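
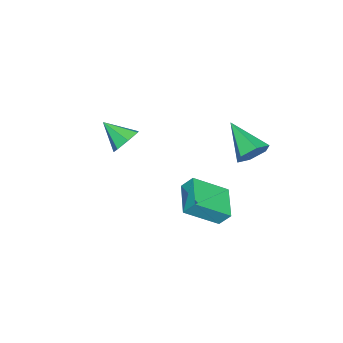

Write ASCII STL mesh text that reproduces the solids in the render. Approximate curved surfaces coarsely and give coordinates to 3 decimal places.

solid 
facet normal 0.033 0.813 -0.582
outer loop
vertex -1.265 -2.363 0.422
vertex -1.804 -1.966 0.946
vertex -0.955 -1.982 0.972
endloop
endfacet
facet normal 0.799 -0.600 -0.035
outer loop
vertex -1.265 -2.363 0.422
vertex -0.955 -1.982 0.972
vertex -1.856 -3.234 1.854
endloop
endfacet
facet normal 0.033 0.813 -0.582
outer loop
vertex -0.955 -1.982 0.972
vertex -1.804 -1.966 0.946
vertex -1.284 -1.589 1.502
endloop
endfacet
facet normal 0.788 -0.146 0.598
outer loop
vertex -0.955 -1.982 0.972
vertex -1.284 -1.589 1.502
vertex -1.856 -3.234 1.854
endloop
endfacet
facet normal 0.033 0.813 -0.582
outer loop
vertex -1.284 -1.589 1.502
vertex -1.804 -1.966 0.946
vertex -2.005 -1.48 1.614
endloop
endfacet
facet normal 0.174 0.148 0.974
outer loop
vertex -1.284 -1.589 1.502
vertex -2.005 -1.48 1.614
vertex -1.856 -3.234 1.854
endloop
endfacet
facet normal 0.033 0.813 -0.581
outer loop
vertex -2.005 -1.48 1.614
vertex -1.804 -1.966 0.946
vertex -2.575 -1.737 1.222
endloop
endfacet
facet normal -0.584 0.061 0.809
outer loop
vertex -2.005 -1.48 1.614
vertex -2.575 -1.737 1.222
vertex -1.856 -3.234 1.854
endloop
endfacet
facet normal 0.033 0.812 -0.582
outer loop
vertex -2.575 -1.737 1.222
vertex -1.804 -1.966 0.946
vertex -2.565 -2.167 0.623
endloop
endfacet
facet normal -0.912 -0.341 0.230
outer loop
vertex -2.575 -1.737 1.222
vertex -2.565 -2.167 0.623
vertex -1.856 -3.234 1.854
endloop
endfacet
facet normal 0.033 0.812 -0.583
outer loop
vertex -2.565 -2.167 0.623
vertex -1.804 -1.966 0.946
vertex -1.982 -2.446 0.267
endloop
endfacet
facet normal -0.564 -0.757 -0.331
outer loop
vertex -2.565 -2.167 0.623
vertex -1.982 -2.446 0.267
vertex -1.856 -3.234 1.854
endloop
endfacet
facet normal 0.032 0.812 -0.583
outer loop
vertex -1.982 -2.446 0.267
vertex -1.804 -1.966 0.946
vertex -1.265 -2.363 0.422
endloop
endfacet
facet normal 0.198 -0.872 -0.448
outer loop
vertex -1.982 -2.446 0.267
vertex -1.265 -2.363 0.422
vertex -1.856 -3.234 1.854
endloop
endfacet
facet normal 0.418 0.756 -0.504
outer loop
vertex -2.632 3.355 0.763
vertex -3.099 3.937 1.248
vertex -2.294 3.674 1.521
endloop
endfacet
facet normal 0.631 -0.774 0.044
outer loop
vertex -2.632 3.355 0.763
vertex -2.294 3.674 1.521
vertex -3.981 2.343 2.312
endloop
endfacet
facet normal 0.418 0.755 -0.505
outer loop
vertex -2.294 3.674 1.521
vertex -3.099 3.937 1.248
vertex -2.761 4.257 2.006
endloop
endfacet
facet normal 0.553 -0.224 0.802
outer loop
vertex -2.294 3.674 1.521
vertex -2.761 4.257 2.006
vertex -3.981 2.343 2.312
endloop
endfacet
facet normal 0.418 0.755 -0.505
outer loop
vertex -2.761 4.257 2.006
vertex -3.099 3.937 1.248
vertex -3.566 4.519 1.732
endloop
endfacet
facet normal -0.222 0.290 0.931
outer loop
vertex -2.761 4.257 2.006
vertex -3.566 4.519 1.732
vertex -3.981 2.343 2.312
endloop
endfacet
facet normal 0.418 0.755 -0.505
outer loop
vertex -3.566 4.519 1.732
vertex -3.099 3.937 1.248
vertex -3.904 4.199 0.974
endloop
endfacet
facet normal -0.919 0.256 0.302
outer loop
vertex -3.566 4.519 1.732
vertex -3.904 4.199 0.974
vertex -3.981 2.343 2.312
endloop
endfacet
facet normal 0.418 0.756 -0.505
outer loop
vertex -3.904 4.199 0.974
vertex -3.099 3.937 1.248
vertex -3.437 3.617 0.489
endloop
endfacet
facet normal -0.840 -0.294 -0.456
outer loop
vertex -3.904 4.199 0.974
vertex -3.437 3.617 0.489
vertex -3.981 2.343 2.312
endloop
endfacet
facet normal 0.418 0.756 -0.505
outer loop
vertex -3.437 3.617 0.489
vertex -3.099 3.937 1.248
vertex -2.632 3.355 0.763
endloop
endfacet
facet normal -0.064 -0.809 -0.584
outer loop
vertex -3.437 3.617 0.489
vertex -2.632 3.355 0.763
vertex -3.981 2.343 2.312
endloop
endfacet
facet normal -0.536 0.628 -0.564
outer loop
vertex -2.232 3.118 -0.978
vertex -0.741 3.969 -1.446
vertex -2.137 2.56 -1.69
endloop
endfacet
facet normal -0.838 -0.478 0.263
outer loop
vertex -1.039 1.271 -0.534
vertex -2.232 3.118 -0.978
vertex -2.137 2.56 -1.69
endloop
endfacet
facet normal -0.536 0.628 -0.564
outer loop
vertex -2.137 2.56 -1.69
vertex -0.741 3.969 -1.446
vertex -0.646 3.411 -2.158
endloop
endfacet
facet normal 0.104 -0.613 -0.783
outer loop
vertex -0.646 3.411 -2.158
vertex -1.039 1.271 -0.534
vertex -2.137 2.56 -1.69
endloop
endfacet
facet normal -0.104 0.613 0.783
outer loop
vertex -2.232 3.118 -0.978
vertex 0.357 2.68 -0.29
vertex -0.741 3.969 -1.446
endloop
endfacet
facet normal -0.838 -0.478 0.263
outer loop
vertex -1.134 1.829 0.178
vertex -2.232 3.118 -0.978
vertex -1.039 1.271 -0.534
endloop
endfacet
facet normal -0.104 0.613 0.783
outer loop
vertex -1.134 1.829 0.178
vertex 0.357 2.68 -0.29
vertex -2.232 3.118 -0.978
endloop
endfacet
facet normal 0.838 0.478 -0.263
outer loop
vertex -0.741 3.969 -1.446
vertex 0.357 2.68 -0.29
vertex -0.646 3.411 -2.158
endloop
endfacet
facet normal 0.104 -0.613 -0.783
outer loop
vertex 0.452 2.122 -1.002
vertex -1.039 1.271 -0.534
vertex -0.646 3.411 -2.158
endloop
endfacet
facet normal 0.838 0.478 -0.263
outer loop
vertex -0.646 3.411 -2.158
vertex 0.357 2.68 -0.29
vertex 0.452 2.122 -1.002
endloop
endfacet
facet normal 0.536 -0.628 0.564
outer loop
vertex 0.452 2.122 -1.002
vertex -1.134 1.829 0.178
vertex -1.039 1.271 -0.534
endloop
endfacet
facet normal 0.536 -0.628 0.564
outer loop
vertex 0.357 2.68 -0.29
vertex -1.134 1.829 0.178
vertex 0.452 2.122 -1.002
endloop
endfacet

endsolid


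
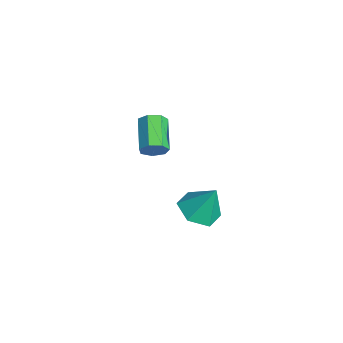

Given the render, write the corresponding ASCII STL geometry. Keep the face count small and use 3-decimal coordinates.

solid 
facet normal 0.895 -0.196 -0.400
outer loop
vertex -1.671 2.669 -2.961
vertex -1.92 2.42 -3.396
vertex -1.776 2.958 -3.337
endloop
endfacet
facet normal 0.390 0.779 0.490
outer loop
vertex -1.671 2.669 -2.961
vertex -1.776 2.958 -3.337
vertex -2.951 2.949 -2.388
endloop
endfacet
facet normal 0.389 0.780 0.490
outer loop
vertex -2.951 2.949 -2.388
vertex -1.776 2.958 -3.337
vertex -3.056 3.238 -2.765
endloop
endfacet
facet normal -0.896 0.196 0.400
outer loop
vertex -2.951 2.949 -2.388
vertex -3.056 3.238 -2.765
vertex -3.2 2.7 -2.824
endloop
endfacet
facet normal 0.896 -0.196 -0.399
outer loop
vertex -1.776 2.958 -3.337
vertex -1.92 2.42 -3.396
vertex -1.989 2.842 -3.758
endloop
endfacet
facet normal 0.074 0.951 -0.300
outer loop
vertex -1.776 2.958 -3.337
vertex -1.989 2.842 -3.758
vertex -3.056 3.238 -2.765
endloop
endfacet
facet normal 0.074 0.951 -0.300
outer loop
vertex -3.056 3.238 -2.765
vertex -1.989 2.842 -3.758
vertex -3.269 3.122 -3.186
endloop
endfacet
facet normal -0.896 0.196 0.399
outer loop
vertex -3.056 3.238 -2.765
vertex -3.269 3.122 -3.186
vertex -3.2 2.7 -2.824
endloop
endfacet
facet normal 0.896 -0.196 -0.399
outer loop
vertex -1.989 2.842 -3.758
vertex -1.92 2.42 -3.396
vertex -2.15 2.408 -3.906
endloop
endfacet
facet normal -0.298 0.405 -0.864
outer loop
vertex -1.989 2.842 -3.758
vertex -2.15 2.408 -3.906
vertex -3.269 3.122 -3.186
endloop
endfacet
facet normal -0.297 0.406 -0.864
outer loop
vertex -3.269 3.122 -3.186
vertex -2.15 2.408 -3.906
vertex -3.431 2.688 -3.334
endloop
endfacet
facet normal -0.895 0.197 0.401
outer loop
vertex -3.269 3.122 -3.186
vertex -3.431 2.688 -3.334
vertex -3.2 2.7 -2.824
endloop
endfacet
facet normal 0.896 -0.196 -0.399
outer loop
vertex -2.15 2.408 -3.906
vertex -1.92 2.42 -3.396
vertex -2.138 1.983 -3.671
endloop
endfacet
facet normal -0.444 -0.443 -0.779
outer loop
vertex -2.15 2.408 -3.906
vertex -2.138 1.983 -3.671
vertex -3.431 2.688 -3.334
endloop
endfacet
facet normal -0.445 -0.444 -0.778
outer loop
vertex -3.431 2.688 -3.334
vertex -2.138 1.983 -3.671
vertex -3.418 2.263 -3.099
endloop
endfacet
facet normal -0.895 0.194 0.401
outer loop
vertex -3.431 2.688 -3.334
vertex -3.418 2.263 -3.099
vertex -3.2 2.7 -2.824
endloop
endfacet
facet normal 0.896 -0.195 -0.400
outer loop
vertex -2.138 1.983 -3.671
vertex -1.92 2.42 -3.396
vertex -1.961 1.887 -3.228
endloop
endfacet
facet normal -0.257 -0.961 -0.105
outer loop
vertex -2.138 1.983 -3.671
vertex -1.961 1.887 -3.228
vertex -3.418 2.263 -3.099
endloop
endfacet
facet normal -0.257 -0.961 -0.106
outer loop
vertex -3.418 2.263 -3.099
vertex -1.961 1.887 -3.228
vertex -3.242 2.167 -2.656
endloop
endfacet
facet normal -0.896 0.196 0.398
outer loop
vertex -3.418 2.263 -3.099
vertex -3.242 2.167 -2.656
vertex -3.2 2.7 -2.824
endloop
endfacet
facet normal 0.895 -0.195 -0.401
outer loop
vertex -1.961 1.887 -3.228
vertex -1.92 2.42 -3.396
vertex -1.753 2.192 -2.912
endloop
endfacet
facet normal 0.124 -0.753 0.646
outer loop
vertex -1.961 1.887 -3.228
vertex -1.753 2.192 -2.912
vertex -3.242 2.167 -2.656
endloop
endfacet
facet normal 0.124 -0.753 0.646
outer loop
vertex -3.242 2.167 -2.656
vertex -1.753 2.192 -2.912
vertex -3.034 2.472 -2.34
endloop
endfacet
facet normal -0.895 0.197 0.400
outer loop
vertex -3.242 2.167 -2.656
vertex -3.034 2.472 -2.34
vertex -3.2 2.7 -2.824
endloop
endfacet
facet normal 0.895 -0.195 -0.401
outer loop
vertex -1.753 2.192 -2.912
vertex -1.92 2.42 -3.396
vertex -1.671 2.669 -2.961
endloop
endfacet
facet normal 0.412 0.023 0.911
outer loop
vertex -1.753 2.192 -2.912
vertex -1.671 2.669 -2.961
vertex -3.034 2.472 -2.34
endloop
endfacet
facet normal 0.412 0.020 0.911
outer loop
vertex -3.034 2.472 -2.34
vertex -1.671 2.669 -2.961
vertex -2.951 2.949 -2.388
endloop
endfacet
facet normal -0.896 0.196 0.399
outer loop
vertex -3.034 2.472 -2.34
vertex -2.951 2.949 -2.388
vertex -3.2 2.7 -2.824
endloop
endfacet
facet normal -0.221 -0.390 -0.894
outer loop
vertex 2.43 3.245 -3.899
vertex 1.651 3.077 -3.633
vertex 1.821 3.815 -3.997
endloop
endfacet
facet normal 0.679 0.733 0.044
outer loop
vertex 2.43 3.245 -3.899
vertex 1.821 3.815 -3.997
vertex 1.949 3.603 -2.427
endloop
endfacet
facet normal -0.221 -0.390 -0.894
outer loop
vertex 1.821 3.815 -3.997
vertex 1.651 3.077 -3.633
vertex 1.042 3.647 -3.731
endloop
endfacet
facet normal -0.161 0.976 0.145
outer loop
vertex 1.821 3.815 -3.997
vertex 1.042 3.647 -3.731
vertex 1.949 3.603 -2.427
endloop
endfacet
facet normal -0.220 -0.389 -0.894
outer loop
vertex 1.042 3.647 -3.731
vertex 1.651 3.077 -3.633
vertex 0.872 2.909 -3.368
endloop
endfacet
facet normal -0.735 0.428 0.526
outer loop
vertex 1.042 3.647 -3.731
vertex 0.872 2.909 -3.368
vertex 1.949 3.603 -2.427
endloop
endfacet
facet normal -0.220 -0.389 -0.894
outer loop
vertex 0.872 2.909 -3.368
vertex 1.651 3.077 -3.633
vertex 1.481 2.339 -3.27
endloop
endfacet
facet normal -0.469 -0.363 0.805
outer loop
vertex 0.872 2.909 -3.368
vertex 1.481 2.339 -3.27
vertex 1.949 3.603 -2.427
endloop
endfacet
facet normal -0.222 -0.389 -0.894
outer loop
vertex 1.481 2.339 -3.27
vertex 1.651 3.077 -3.633
vertex 2.26 2.507 -3.536
endloop
endfacet
facet normal 0.371 -0.606 0.703
outer loop
vertex 1.481 2.339 -3.27
vertex 2.26 2.507 -3.536
vertex 1.949 3.603 -2.427
endloop
endfacet
facet normal -0.222 -0.389 -0.894
outer loop
vertex 2.26 2.507 -3.536
vertex 1.651 3.077 -3.633
vertex 2.43 3.245 -3.899
endloop
endfacet
facet normal 0.945 -0.059 0.323
outer loop
vertex 2.26 2.507 -3.536
vertex 2.43 3.245 -3.899
vertex 1.949 3.603 -2.427
endloop
endfacet

endsolid


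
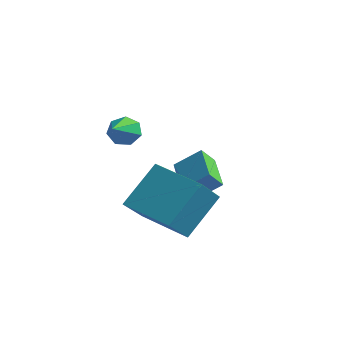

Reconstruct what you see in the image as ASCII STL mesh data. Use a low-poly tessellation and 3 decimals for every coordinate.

solid 
facet normal -0.348 0.819 -0.457
outer loop
vertex 0.516 1.118 2.136
vertex 0.13 0.729 1.733
vertex -0.026 1.0 2.337
endloop
endfacet
facet normal 0.299 0.211 0.931
outer loop
vertex 0.516 1.118 2.136
vertex -0.026 1.0 2.337
vertex 0.69 -0.589 2.467
endloop
endfacet
facet normal -0.346 0.819 -0.457
outer loop
vertex -0.026 1.0 2.337
vertex 0.13 0.729 1.733
vertex -0.451 0.678 2.082
endloop
endfacet
facet normal -0.439 -0.125 0.890
outer loop
vertex -0.026 1.0 2.337
vertex -0.451 0.678 2.082
vertex 0.69 -0.589 2.467
endloop
endfacet
facet normal -0.346 0.819 -0.457
outer loop
vertex -0.451 0.678 2.082
vertex 0.13 0.729 1.733
vertex -0.438 0.395 1.565
endloop
endfacet
facet normal -0.752 -0.586 0.302
outer loop
vertex -0.451 0.678 2.082
vertex -0.438 0.395 1.565
vertex 0.69 -0.589 2.467
endloop
endfacet
facet normal -0.347 0.820 -0.456
outer loop
vertex -0.438 0.395 1.565
vertex 0.13 0.729 1.733
vertex 0.003 0.364 1.173
endloop
endfacet
facet normal -0.406 -0.825 -0.392
outer loop
vertex -0.438 0.395 1.565
vertex 0.003 0.364 1.173
vertex 0.69 -0.589 2.467
endloop
endfacet
facet normal -0.348 0.820 -0.455
outer loop
vertex 0.003 0.364 1.173
vertex 0.13 0.729 1.733
vertex 0.539 0.608 1.203
endloop
endfacet
facet normal 0.339 -0.663 -0.668
outer loop
vertex 0.003 0.364 1.173
vertex 0.539 0.608 1.203
vertex 0.69 -0.589 2.467
endloop
endfacet
facet normal -0.349 0.819 -0.456
outer loop
vertex 0.539 0.608 1.203
vertex 0.13 0.729 1.733
vertex 0.768 0.944 1.631
endloop
endfacet
facet normal 0.921 -0.221 -0.319
outer loop
vertex 0.539 0.608 1.203
vertex 0.768 0.944 1.631
vertex 0.69 -0.589 2.467
endloop
endfacet
facet normal -0.349 0.819 -0.456
outer loop
vertex 0.768 0.944 1.631
vertex 0.13 0.729 1.733
vertex 0.516 1.118 2.136
endloop
endfacet
facet normal 0.904 0.168 0.393
outer loop
vertex 0.768 0.944 1.631
vertex 0.516 1.118 2.136
vertex 0.69 -0.589 2.467
endloop
endfacet
facet normal -0.636 -0.475 -0.609
outer loop
vertex 1.625 2.149 -1.361
vertex 0.317 3.335 -0.92
vertex 1.87 2.664 -2.018
endloop
endfacet
facet normal 0.719 -0.652 -0.243
outer loop
vertex 2.703 3.285 -1.22
vertex 1.625 2.149 -1.361
vertex 1.87 2.664 -2.018
endloop
endfacet
facet normal -0.636 -0.475 -0.609
outer loop
vertex 1.87 2.664 -2.018
vertex 0.317 3.335 -0.92
vertex 0.562 3.85 -1.577
endloop
endfacet
facet normal 0.282 0.592 -0.755
outer loop
vertex 0.562 3.85 -1.577
vertex 2.703 3.285 -1.22
vertex 1.87 2.664 -2.018
endloop
endfacet
facet normal -0.282 -0.592 0.755
outer loop
vertex 1.625 2.149 -1.361
vertex 1.15 3.956 -0.122
vertex 0.317 3.335 -0.92
endloop
endfacet
facet normal 0.719 -0.652 -0.243
outer loop
vertex 2.458 2.77 -0.563
vertex 1.625 2.149 -1.361
vertex 2.703 3.285 -1.22
endloop
endfacet
facet normal -0.282 -0.592 0.755
outer loop
vertex 2.458 2.77 -0.563
vertex 1.15 3.956 -0.122
vertex 1.625 2.149 -1.361
endloop
endfacet
facet normal -0.719 0.652 0.243
outer loop
vertex 0.317 3.335 -0.92
vertex 1.15 3.956 -0.122
vertex 0.562 3.85 -1.577
endloop
endfacet
facet normal 0.282 0.592 -0.755
outer loop
vertex 1.395 4.471 -0.779
vertex 2.703 3.285 -1.22
vertex 0.562 3.85 -1.577
endloop
endfacet
facet normal -0.719 0.652 0.243
outer loop
vertex 0.562 3.85 -1.577
vertex 1.15 3.956 -0.122
vertex 1.395 4.471 -0.779
endloop
endfacet
facet normal 0.636 0.475 0.609
outer loop
vertex 1.395 4.471 -0.779
vertex 2.458 2.77 -0.563
vertex 2.703 3.285 -1.22
endloop
endfacet
facet normal 0.636 0.475 0.609
outer loop
vertex 1.15 3.956 -0.122
vertex 2.458 2.77 -0.563
vertex 1.395 4.471 -0.779
endloop
endfacet
facet normal -0.983 -0.003 0.181
outer loop
vertex 2.021 -1.591 -0.505
vertex 2.3 -0.132 1.035
vertex 1.795 -0.274 -1.711
endloop
endfacet
facet normal -0.131 -0.682 -0.720
outer loop
vertex 3.88 -0.268 -2.095
vertex 2.021 -1.591 -0.505
vertex 1.795 -0.274 -1.711
endloop
endfacet
facet normal -0.983 -0.003 0.181
outer loop
vertex 1.795 -0.274 -1.711
vertex 2.3 -0.132 1.035
vertex 2.074 1.185 -0.171
endloop
endfacet
facet normal -0.126 0.731 -0.670
outer loop
vertex 2.074 1.185 -0.171
vertex 3.88 -0.268 -2.095
vertex 1.795 -0.274 -1.711
endloop
endfacet
facet normal 0.126 -0.731 0.670
outer loop
vertex 2.021 -1.591 -0.505
vertex 4.385 -0.126 0.651
vertex 2.3 -0.132 1.035
endloop
endfacet
facet normal -0.131 -0.682 -0.720
outer loop
vertex 4.106 -1.585 -0.889
vertex 2.021 -1.591 -0.505
vertex 3.88 -0.268 -2.095
endloop
endfacet
facet normal 0.126 -0.731 0.670
outer loop
vertex 4.106 -1.585 -0.889
vertex 4.385 -0.126 0.651
vertex 2.021 -1.591 -0.505
endloop
endfacet
facet normal 0.131 0.682 0.720
outer loop
vertex 2.3 -0.132 1.035
vertex 4.385 -0.126 0.651
vertex 2.074 1.185 -0.171
endloop
endfacet
facet normal -0.126 0.731 -0.670
outer loop
vertex 4.159 1.191 -0.555
vertex 3.88 -0.268 -2.095
vertex 2.074 1.185 -0.171
endloop
endfacet
facet normal 0.131 0.682 0.720
outer loop
vertex 2.074 1.185 -0.171
vertex 4.385 -0.126 0.651
vertex 4.159 1.191 -0.555
endloop
endfacet
facet normal 0.983 0.003 -0.181
outer loop
vertex 4.159 1.191 -0.555
vertex 4.106 -1.585 -0.889
vertex 3.88 -0.268 -2.095
endloop
endfacet
facet normal 0.983 0.003 -0.181
outer loop
vertex 4.385 -0.126 0.651
vertex 4.106 -1.585 -0.889
vertex 4.159 1.191 -0.555
endloop
endfacet

endsolid


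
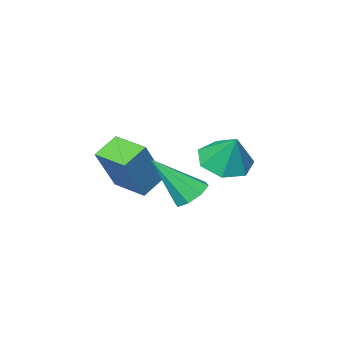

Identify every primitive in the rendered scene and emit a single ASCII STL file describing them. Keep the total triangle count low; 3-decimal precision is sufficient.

solid 
facet normal -0.088 -0.516 -0.852
outer loop
vertex 1.32 0.89 1.465
vertex 0.295 0.966 1.525
vertex 0.96 1.606 1.069
endloop
endfacet
facet normal 0.820 0.531 0.215
outer loop
vertex 1.32 0.89 1.465
vertex 0.96 1.606 1.069
vertex 0.425 1.734 2.795
endloop
endfacet
facet normal -0.088 -0.516 -0.852
outer loop
vertex 0.96 1.606 1.069
vertex 0.295 0.966 1.525
vertex 0.099 1.84 1.016
endloop
endfacet
facet normal 0.262 0.965 0.010
outer loop
vertex 0.96 1.606 1.069
vertex 0.099 1.84 1.016
vertex 0.425 1.734 2.795
endloop
endfacet
facet normal -0.089 -0.516 -0.852
outer loop
vertex 0.099 1.84 1.016
vertex 0.295 0.966 1.525
vertex -0.615 1.416 1.347
endloop
endfacet
facet normal -0.458 0.878 0.136
outer loop
vertex 0.099 1.84 1.016
vertex -0.615 1.416 1.347
vertex 0.425 1.734 2.795
endloop
endfacet
facet normal -0.088 -0.515 -0.853
outer loop
vertex -0.615 1.416 1.347
vertex 0.295 0.966 1.525
vertex -0.644 0.653 1.811
endloop
endfacet
facet normal -0.799 0.335 0.500
outer loop
vertex -0.615 1.416 1.347
vertex -0.644 0.653 1.811
vertex 0.425 1.734 2.795
endloop
endfacet
facet normal -0.087 -0.516 -0.852
outer loop
vertex -0.644 0.653 1.811
vertex 0.295 0.966 1.525
vertex 0.033 0.126 2.061
endloop
endfacet
facet normal -0.503 -0.254 0.826
outer loop
vertex -0.644 0.653 1.811
vertex 0.033 0.126 2.061
vertex 0.425 1.734 2.795
endloop
endfacet
facet normal -0.088 -0.516 -0.852
outer loop
vertex 0.033 0.126 2.061
vertex 0.295 0.966 1.525
vertex 0.907 0.231 1.907
endloop
endfacet
facet normal 0.207 -0.448 0.870
outer loop
vertex 0.033 0.126 2.061
vertex 0.907 0.231 1.907
vertex 0.425 1.734 2.795
endloop
endfacet
facet normal -0.088 -0.516 -0.852
outer loop
vertex 0.907 0.231 1.907
vertex 0.295 0.966 1.525
vertex 1.32 0.89 1.465
endloop
endfacet
facet normal 0.796 -0.098 0.598
outer loop
vertex 0.907 0.231 1.907
vertex 1.32 0.89 1.465
vertex 0.425 1.734 2.795
endloop
endfacet
facet normal -0.502 0.413 -0.760
outer loop
vertex 2.979 2.408 0.707
vertex 2.451 1.895 0.777
vertex 2.569 2.567 1.064
endloop
endfacet
facet normal 0.605 0.697 0.384
outer loop
vertex 2.979 2.408 0.707
vertex 2.569 2.567 1.064
vertex 3.509 1.025 2.383
endloop
endfacet
facet normal -0.501 0.413 -0.760
outer loop
vertex 2.569 2.567 1.064
vertex 2.451 1.895 0.777
vertex 2.089 2.332 1.253
endloop
endfacet
facet normal -0.015 0.645 0.764
outer loop
vertex 2.569 2.567 1.064
vertex 2.089 2.332 1.253
vertex 3.509 1.025 2.383
endloop
endfacet
facet normal -0.502 0.412 -0.760
outer loop
vertex 2.089 2.332 1.253
vertex 2.451 1.895 0.777
vertex 1.822 1.841 1.163
endloop
endfacet
facet normal -0.535 0.138 0.833
outer loop
vertex 2.089 2.332 1.253
vertex 1.822 1.841 1.163
vertex 3.509 1.025 2.383
endloop
endfacet
facet normal -0.502 0.411 -0.761
outer loop
vertex 1.822 1.841 1.163
vertex 2.451 1.895 0.777
vertex 1.923 1.381 0.848
endloop
endfacet
facet normal -0.651 -0.521 0.552
outer loop
vertex 1.822 1.841 1.163
vertex 1.923 1.381 0.848
vertex 3.509 1.025 2.383
endloop
endfacet
facet normal -0.503 0.412 -0.760
outer loop
vertex 1.923 1.381 0.848
vertex 2.451 1.895 0.777
vertex 2.333 1.223 0.491
endloop
endfacet
facet normal -0.294 -0.952 0.083
outer loop
vertex 1.923 1.381 0.848
vertex 2.333 1.223 0.491
vertex 3.509 1.025 2.383
endloop
endfacet
facet normal -0.501 0.412 -0.761
outer loop
vertex 2.333 1.223 0.491
vertex 2.451 1.895 0.777
vertex 2.813 1.458 0.302
endloop
endfacet
facet normal 0.324 -0.899 -0.295
outer loop
vertex 2.333 1.223 0.491
vertex 2.813 1.458 0.302
vertex 3.509 1.025 2.383
endloop
endfacet
facet normal -0.501 0.412 -0.761
outer loop
vertex 2.813 1.458 0.302
vertex 2.451 1.895 0.777
vertex 3.08 1.949 0.392
endloop
endfacet
facet normal 0.845 -0.393 -0.364
outer loop
vertex 2.813 1.458 0.302
vertex 3.08 1.949 0.392
vertex 3.509 1.025 2.383
endloop
endfacet
facet normal -0.501 0.412 -0.761
outer loop
vertex 3.08 1.949 0.392
vertex 2.451 1.895 0.777
vertex 2.979 2.408 0.707
endloop
endfacet
facet normal 0.960 0.268 -0.083
outer loop
vertex 3.08 1.949 0.392
vertex 2.979 2.408 0.707
vertex 3.509 1.025 2.383
endloop
endfacet
facet normal -0.493 -0.157 -0.856
outer loop
vertex 1.086 -3.215 -0.028
vertex 0.836 -1.772 -0.148
vertex 2.084 -3.092 -0.626
endloop
endfacet
facet normal 0.170 -0.982 0.082
outer loop
vertex 3.164 -2.748 1.248
vertex 1.086 -3.215 -0.028
vertex 2.084 -3.092 -0.626
endloop
endfacet
facet normal -0.493 -0.157 -0.856
outer loop
vertex 2.084 -3.092 -0.626
vertex 0.836 -1.772 -0.148
vertex 1.834 -1.648 -0.746
endloop
endfacet
facet normal 0.853 0.105 -0.511
outer loop
vertex 1.834 -1.648 -0.746
vertex 3.164 -2.748 1.248
vertex 2.084 -3.092 -0.626
endloop
endfacet
facet normal -0.853 -0.105 0.511
outer loop
vertex 1.086 -3.215 -0.028
vertex 1.916 -1.428 1.726
vertex 0.836 -1.772 -0.148
endloop
endfacet
facet normal 0.171 -0.982 0.081
outer loop
vertex 2.166 -2.872 1.846
vertex 1.086 -3.215 -0.028
vertex 3.164 -2.748 1.248
endloop
endfacet
facet normal -0.853 -0.105 0.511
outer loop
vertex 2.166 -2.872 1.846
vertex 1.916 -1.428 1.726
vertex 1.086 -3.215 -0.028
endloop
endfacet
facet normal -0.171 0.982 -0.082
outer loop
vertex 0.836 -1.772 -0.148
vertex 1.916 -1.428 1.726
vertex 1.834 -1.648 -0.746
endloop
endfacet
facet normal 0.853 0.105 -0.511
outer loop
vertex 2.914 -1.305 1.128
vertex 3.164 -2.748 1.248
vertex 1.834 -1.648 -0.746
endloop
endfacet
facet normal -0.170 0.982 -0.082
outer loop
vertex 1.834 -1.648 -0.746
vertex 1.916 -1.428 1.726
vertex 2.914 -1.305 1.128
endloop
endfacet
facet normal 0.493 0.157 0.856
outer loop
vertex 2.914 -1.305 1.128
vertex 2.166 -2.872 1.846
vertex 3.164 -2.748 1.248
endloop
endfacet
facet normal 0.493 0.157 0.856
outer loop
vertex 1.916 -1.428 1.726
vertex 2.166 -2.872 1.846
vertex 2.914 -1.305 1.128
endloop
endfacet

endsolid


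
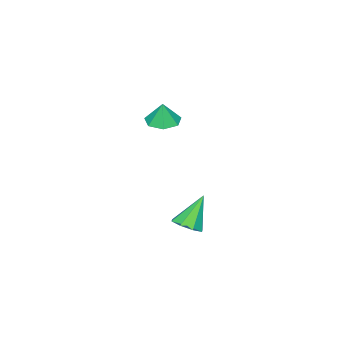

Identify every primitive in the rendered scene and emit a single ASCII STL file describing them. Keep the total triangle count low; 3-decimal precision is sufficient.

solid 
facet normal 0.505 -0.118 -0.855
outer loop
vertex 0.78 0.221 -3.658
vertex 0.015 0.077 -4.09
vertex 0.505 0.795 -3.9
endloop
endfacet
facet normal 0.524 0.532 0.665
outer loop
vertex 0.78 0.221 -3.658
vertex 0.505 0.795 -3.9
vertex -1.035 0.323 -2.31
endloop
endfacet
facet normal 0.505 -0.118 -0.855
outer loop
vertex 0.505 0.795 -3.9
vertex 0.015 0.077 -4.09
vertex -0.057 0.949 -4.253
endloop
endfacet
facet normal 0.051 0.943 0.330
outer loop
vertex 0.505 0.795 -3.9
vertex -0.057 0.949 -4.253
vertex -1.035 0.323 -2.31
endloop
endfacet
facet normal 0.504 -0.118 -0.856
outer loop
vertex -0.057 0.949 -4.253
vertex 0.015 0.077 -4.09
vertex -0.577 0.592 -4.51
endloop
endfacet
facet normal -0.561 0.828 -0.016
outer loop
vertex -0.057 0.949 -4.253
vertex -0.577 0.592 -4.51
vertex -1.035 0.323 -2.31
endloop
endfacet
facet normal 0.504 -0.118 -0.855
outer loop
vertex -0.577 0.592 -4.51
vertex 0.015 0.077 -4.09
vertex -0.75 -0.067 -4.521
endloop
endfacet
facet normal -0.953 0.253 -0.167
outer loop
vertex -0.577 0.592 -4.51
vertex -0.75 -0.067 -4.521
vertex -1.035 0.323 -2.31
endloop
endfacet
facet normal 0.504 -0.119 -0.855
outer loop
vertex -0.75 -0.067 -4.521
vertex 0.015 0.077 -4.09
vertex -0.475 -0.641 -4.279
endloop
endfacet
facet normal -0.895 -0.444 -0.037
outer loop
vertex -0.75 -0.067 -4.521
vertex -0.475 -0.641 -4.279
vertex -1.035 0.323 -2.31
endloop
endfacet
facet normal 0.504 -0.119 -0.855
outer loop
vertex -0.475 -0.641 -4.279
vertex 0.015 0.077 -4.09
vertex 0.087 -0.795 -3.926
endloop
endfacet
facet normal -0.422 -0.856 0.299
outer loop
vertex -0.475 -0.641 -4.279
vertex 0.087 -0.795 -3.926
vertex -1.035 0.323 -2.31
endloop
endfacet
facet normal 0.504 -0.119 -0.855
outer loop
vertex 0.087 -0.795 -3.926
vertex 0.015 0.077 -4.09
vertex 0.607 -0.438 -3.669
endloop
endfacet
facet normal 0.190 -0.741 0.644
outer loop
vertex 0.087 -0.795 -3.926
vertex 0.607 -0.438 -3.669
vertex -1.035 0.323 -2.31
endloop
endfacet
facet normal 0.505 -0.118 -0.855
outer loop
vertex 0.607 -0.438 -3.669
vertex 0.015 0.077 -4.09
vertex 0.78 0.221 -3.658
endloop
endfacet
facet normal 0.582 -0.166 0.796
outer loop
vertex 0.607 -0.438 -3.669
vertex 0.78 0.221 -3.658
vertex -1.035 0.323 -2.31
endloop
endfacet
facet normal -0.145 -0.100 -0.984
outer loop
vertex 0.123 -1.307 2.395
vertex -0.601 -1.883 2.56
vertex -0.606 -0.947 2.466
endloop
endfacet
facet normal 0.434 0.796 0.422
outer loop
vertex 0.123 -1.307 2.395
vertex -0.606 -0.947 2.466
vertex -0.419 -1.757 3.8
endloop
endfacet
facet normal -0.144 -0.100 -0.985
outer loop
vertex -0.606 -0.947 2.466
vertex -0.601 -1.883 2.56
vertex -1.331 -1.293 2.607
endloop
endfacet
facet normal -0.281 0.802 0.527
outer loop
vertex -0.606 -0.947 2.466
vertex -1.331 -1.293 2.607
vertex -0.419 -1.757 3.8
endloop
endfacet
facet normal -0.144 -0.100 -0.984
outer loop
vertex -1.331 -1.293 2.607
vertex -0.601 -1.883 2.56
vertex -1.507 -2.082 2.713
endloop
endfacet
facet normal -0.721 0.248 0.647
outer loop
vertex -1.331 -1.293 2.607
vertex -1.507 -2.082 2.713
vertex -0.419 -1.757 3.8
endloop
endfacet
facet normal -0.144 -0.099 -0.985
outer loop
vertex -1.507 -2.082 2.713
vertex -0.601 -1.883 2.56
vertex -1.0 -2.722 2.703
endloop
endfacet
facet normal -0.559 -0.453 0.695
outer loop
vertex -1.507 -2.082 2.713
vertex -1.0 -2.722 2.703
vertex -0.419 -1.757 3.8
endloop
endfacet
facet normal -0.144 -0.100 -0.985
outer loop
vertex -1.0 -2.722 2.703
vertex -0.601 -1.883 2.56
vertex -0.193 -2.729 2.586
endloop
endfacet
facet normal 0.085 -0.770 0.632
outer loop
vertex -1.0 -2.722 2.703
vertex -0.193 -2.729 2.586
vertex -0.419 -1.757 3.8
endloop
endfacet
facet normal -0.145 -0.100 -0.984
outer loop
vertex -0.193 -2.729 2.586
vertex -0.601 -1.883 2.56
vertex 0.307 -2.1 2.448
endloop
endfacet
facet normal 0.725 -0.465 0.507
outer loop
vertex -0.193 -2.729 2.586
vertex 0.307 -2.1 2.448
vertex -0.419 -1.757 3.8
endloop
endfacet
facet normal -0.145 -0.099 -0.984
outer loop
vertex 0.307 -2.1 2.448
vertex -0.601 -1.883 2.56
vertex 0.123 -1.307 2.395
endloop
endfacet
facet normal 0.880 0.232 0.414
outer loop
vertex 0.307 -2.1 2.448
vertex 0.123 -1.307 2.395
vertex -0.419 -1.757 3.8
endloop
endfacet

endsolid


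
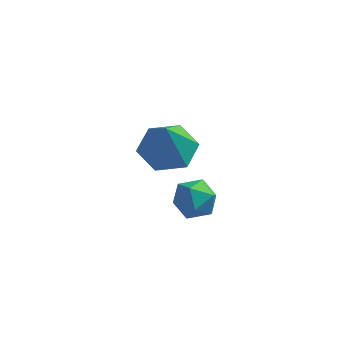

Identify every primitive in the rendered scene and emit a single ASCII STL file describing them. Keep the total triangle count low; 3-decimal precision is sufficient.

solid 
facet normal -1.000 0.001 0.029
outer loop
vertex 1.341 1.58 -3.578
vertex 1.358 0.941 -2.953
vertex 1.366 1.801 -2.712
endloop
endfacet
facet normal -0.750 0.646 -0.143
outer loop
vertex 1.341 1.58 -3.578
vertex 1.366 1.801 -2.712
vertex 1.865 2.249 -3.302
endloop
endfacet
facet normal -0.353 0.580 -0.734
outer loop
vertex 1.341 1.58 -3.578
vertex 1.865 2.249 -3.302
vertex 2.167 1.665 -3.908
endloop
endfacet
facet normal -0.359 -0.108 -0.927
outer loop
vertex 1.341 1.58 -3.578
vertex 2.167 1.665 -3.908
vertex 1.853 0.856 -3.692
endloop
endfacet
facet normal -0.759 -0.465 -0.455
outer loop
vertex 1.341 1.58 -3.578
vertex 1.853 0.856 -3.692
vertex 1.358 0.941 -2.953
endloop
endfacet
facet normal -0.323 0.865 0.384
outer loop
vertex 1.865 2.249 -3.302
vertex 1.366 1.801 -2.712
vertex 2.207 2.024 -2.508
endloop
endfacet
facet normal -0.727 -0.179 0.663
outer loop
vertex 1.366 1.801 -2.712
vertex 1.358 0.941 -2.953
vertex 1.893 1.215 -2.292
endloop
endfacet
facet normal -0.338 -0.934 -0.119
outer loop
vertex 1.358 0.941 -2.953
vertex 1.853 0.856 -3.692
vertex 2.195 0.631 -2.898
endloop
endfacet
facet normal 0.308 -0.355 -0.882
outer loop
vertex 1.853 0.856 -3.692
vertex 2.167 1.665 -3.908
vertex 2.694 1.079 -3.488
endloop
endfacet
facet normal 0.318 0.757 -0.571
outer loop
vertex 2.167 1.665 -3.908
vertex 1.865 2.249 -3.302
vertex 2.702 1.939 -3.247
endloop
endfacet
facet normal 0.359 0.108 0.927
outer loop
vertex 2.719 1.3 -2.622
vertex 2.207 2.024 -2.508
vertex 1.893 1.215 -2.292
endloop
endfacet
facet normal 0.353 -0.580 0.734
outer loop
vertex 2.719 1.3 -2.622
vertex 1.893 1.215 -2.292
vertex 2.195 0.631 -2.898
endloop
endfacet
facet normal 0.750 -0.646 0.143
outer loop
vertex 2.719 1.3 -2.622
vertex 2.195 0.631 -2.898
vertex 2.694 1.079 -3.488
endloop
endfacet
facet normal 1.000 -0.001 -0.029
outer loop
vertex 2.719 1.3 -2.622
vertex 2.694 1.079 -3.488
vertex 2.702 1.939 -3.247
endloop
endfacet
facet normal 0.759 0.465 0.455
outer loop
vertex 2.719 1.3 -2.622
vertex 2.702 1.939 -3.247
vertex 2.207 2.024 -2.508
endloop
endfacet
facet normal -0.308 0.355 0.882
outer loop
vertex 1.893 1.215 -2.292
vertex 2.207 2.024 -2.508
vertex 1.366 1.801 -2.712
endloop
endfacet
facet normal -0.318 -0.757 0.571
outer loop
vertex 2.195 0.631 -2.898
vertex 1.893 1.215 -2.292
vertex 1.358 0.941 -2.953
endloop
endfacet
facet normal 0.323 -0.865 -0.384
outer loop
vertex 2.694 1.079 -3.488
vertex 2.195 0.631 -2.898
vertex 1.853 0.856 -3.692
endloop
endfacet
facet normal 0.727 0.179 -0.663
outer loop
vertex 2.702 1.939 -3.247
vertex 2.694 1.079 -3.488
vertex 2.167 1.665 -3.908
endloop
endfacet
facet normal 0.338 0.934 0.119
outer loop
vertex 2.207 2.024 -2.508
vertex 2.702 1.939 -3.247
vertex 1.865 2.249 -3.302
endloop
endfacet
facet normal -0.039 0.368 -0.929
outer loop
vertex 2.215 1.224 0.235
vertex 1.185 0.911 0.154
vertex 1.423 1.894 0.533
endloop
endfacet
facet normal 0.620 0.445 0.647
outer loop
vertex 2.215 1.224 0.235
vertex 1.423 1.894 0.533
vertex 1.255 0.249 1.826
endloop
endfacet
facet normal -0.039 0.368 -0.929
outer loop
vertex 1.423 1.894 0.533
vertex 1.185 0.911 0.154
vertex 0.392 1.581 0.452
endloop
endfacet
facet normal -0.245 0.614 0.750
outer loop
vertex 1.423 1.894 0.533
vertex 0.392 1.581 0.452
vertex 1.255 0.249 1.826
endloop
endfacet
facet normal -0.039 0.368 -0.929
outer loop
vertex 0.392 1.581 0.452
vertex 1.185 0.911 0.154
vertex 0.155 0.598 0.073
endloop
endfacet
facet normal -0.847 -0.001 0.531
outer loop
vertex 0.392 1.581 0.452
vertex 0.155 0.598 0.073
vertex 1.255 0.249 1.826
endloop
endfacet
facet normal -0.039 0.368 -0.929
outer loop
vertex 0.155 0.598 0.073
vertex 1.185 0.911 0.154
vertex 0.947 -0.072 -0.226
endloop
endfacet
facet normal -0.584 -0.784 0.210
outer loop
vertex 0.155 0.598 0.073
vertex 0.947 -0.072 -0.226
vertex 1.255 0.249 1.826
endloop
endfacet
facet normal -0.039 0.369 -0.929
outer loop
vertex 0.947 -0.072 -0.226
vertex 1.185 0.911 0.154
vertex 1.978 0.242 -0.145
endloop
endfacet
facet normal 0.282 -0.953 0.107
outer loop
vertex 0.947 -0.072 -0.226
vertex 1.978 0.242 -0.145
vertex 1.255 0.249 1.826
endloop
endfacet
facet normal -0.039 0.369 -0.929
outer loop
vertex 1.978 0.242 -0.145
vertex 1.185 0.911 0.154
vertex 2.215 1.224 0.235
endloop
endfacet
facet normal 0.883 -0.339 0.325
outer loop
vertex 1.978 0.242 -0.145
vertex 2.215 1.224 0.235
vertex 1.255 0.249 1.826
endloop
endfacet

endsolid


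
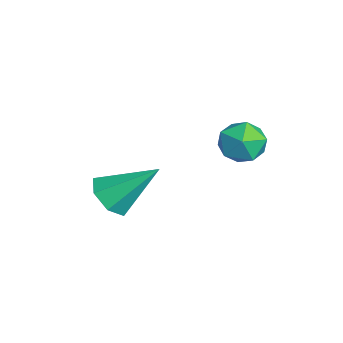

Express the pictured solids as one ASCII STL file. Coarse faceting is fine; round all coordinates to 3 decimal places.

solid 
facet normal -0.186 -0.721 -0.668
outer loop
vertex 1.199 -0.565 -0.683
vertex 0.365 -0.357 -0.675
vertex 0.989 -0.05 -1.18
endloop
endfacet
facet normal 0.945 0.321 -0.066
outer loop
vertex 1.199 -0.565 -0.683
vertex 0.989 -0.05 -1.18
vertex 0.735 1.077 0.655
endloop
endfacet
facet normal -0.187 -0.720 -0.668
outer loop
vertex 0.989 -0.05 -1.18
vertex 0.365 -0.357 -0.675
vertex 0.309 0.235 -1.297
endloop
endfacet
facet normal 0.411 0.801 -0.435
outer loop
vertex 0.989 -0.05 -1.18
vertex 0.309 0.235 -1.297
vertex 0.735 1.077 0.655
endloop
endfacet
facet normal -0.187 -0.720 -0.668
outer loop
vertex 0.309 0.235 -1.297
vertex 0.365 -0.357 -0.675
vertex -0.329 0.074 -0.945
endloop
endfacet
facet normal -0.383 0.876 -0.294
outer loop
vertex 0.309 0.235 -1.297
vertex -0.329 0.074 -0.945
vertex 0.735 1.077 0.655
endloop
endfacet
facet normal -0.187 -0.720 -0.668
outer loop
vertex -0.329 0.074 -0.945
vertex 0.365 -0.357 -0.675
vertex -0.445 -0.411 -0.39
endloop
endfacet
facet normal -0.836 0.487 0.251
outer loop
vertex -0.329 0.074 -0.945
vertex -0.445 -0.411 -0.39
vertex 0.735 1.077 0.655
endloop
endfacet
facet normal -0.187 -0.721 -0.668
outer loop
vertex -0.445 -0.411 -0.39
vertex 0.365 -0.357 -0.675
vertex 0.049 -0.855 -0.049
endloop
endfacet
facet normal -0.609 -0.071 0.790
outer loop
vertex -0.445 -0.411 -0.39
vertex 0.049 -0.855 -0.049
vertex 0.735 1.077 0.655
endloop
endfacet
facet normal -0.187 -0.721 -0.668
outer loop
vertex 0.049 -0.855 -0.049
vertex 0.365 -0.357 -0.675
vertex 0.78 -0.924 -0.179
endloop
endfacet
facet normal 0.127 -0.379 0.917
outer loop
vertex 0.049 -0.855 -0.049
vertex 0.78 -0.924 -0.179
vertex 0.735 1.077 0.655
endloop
endfacet
facet normal -0.186 -0.721 -0.668
outer loop
vertex 0.78 -0.924 -0.179
vertex 0.365 -0.357 -0.675
vertex 1.199 -0.565 -0.683
endloop
endfacet
facet normal 0.819 -0.205 0.535
outer loop
vertex 0.78 -0.924 -0.179
vertex 1.199 -0.565 -0.683
vertex 0.735 1.077 0.655
endloop
endfacet
facet normal -0.037 0.999 0.006
outer loop
vertex 2.537 3.871 2.402
vertex 2.029 3.848 3.072
vertex 2.863 3.878 3.178
endloop
endfacet
facet normal 0.587 0.769 -0.253
outer loop
vertex 2.537 3.871 2.402
vertex 2.863 3.878 3.178
vertex 3.218 3.409 2.577
endloop
endfacet
facet normal 0.451 0.355 -0.819
outer loop
vertex 2.537 3.871 2.402
vertex 3.218 3.409 2.577
vertex 2.604 3.089 2.1
endloop
endfacet
facet normal -0.257 0.329 -0.909
outer loop
vertex 2.537 3.871 2.402
vertex 2.604 3.089 2.1
vertex 1.869 3.36 2.406
endloop
endfacet
facet normal -0.559 0.727 -0.399
outer loop
vertex 2.537 3.871 2.402
vertex 1.869 3.36 2.406
vertex 2.029 3.848 3.072
endloop
endfacet
facet normal 0.898 0.365 0.246
outer loop
vertex 3.218 3.409 2.577
vertex 2.863 3.878 3.178
vertex 3.131 3.1 3.354
endloop
endfacet
facet normal -0.111 0.737 0.667
outer loop
vertex 2.863 3.878 3.178
vertex 2.029 3.848 3.072
vertex 2.396 3.371 3.66
endloop
endfacet
facet normal -0.955 0.297 0.011
outer loop
vertex 2.029 3.848 3.072
vertex 1.869 3.36 2.406
vertex 1.782 3.051 3.183
endloop
endfacet
facet normal -0.466 -0.345 -0.815
outer loop
vertex 1.869 3.36 2.406
vertex 2.604 3.089 2.1
vertex 2.137 2.582 2.582
endloop
endfacet
facet normal 0.678 -0.303 -0.669
outer loop
vertex 2.604 3.089 2.1
vertex 3.218 3.409 2.577
vertex 2.971 2.612 2.688
endloop
endfacet
facet normal 0.257 -0.329 0.909
outer loop
vertex 2.463 2.589 3.358
vertex 3.131 3.1 3.354
vertex 2.396 3.371 3.66
endloop
endfacet
facet normal -0.451 -0.355 0.819
outer loop
vertex 2.463 2.589 3.358
vertex 2.396 3.371 3.66
vertex 1.782 3.051 3.183
endloop
endfacet
facet normal -0.587 -0.769 0.253
outer loop
vertex 2.463 2.589 3.358
vertex 1.782 3.051 3.183
vertex 2.137 2.582 2.582
endloop
endfacet
facet normal 0.037 -0.999 -0.006
outer loop
vertex 2.463 2.589 3.358
vertex 2.137 2.582 2.582
vertex 2.971 2.612 2.688
endloop
endfacet
facet normal 0.559 -0.727 0.399
outer loop
vertex 2.463 2.589 3.358
vertex 2.971 2.612 2.688
vertex 3.131 3.1 3.354
endloop
endfacet
facet normal 0.466 0.345 0.815
outer loop
vertex 2.396 3.371 3.66
vertex 3.131 3.1 3.354
vertex 2.863 3.878 3.178
endloop
endfacet
facet normal -0.678 0.303 0.669
outer loop
vertex 1.782 3.051 3.183
vertex 2.396 3.371 3.66
vertex 2.029 3.848 3.072
endloop
endfacet
facet normal -0.898 -0.365 -0.246
outer loop
vertex 2.137 2.582 2.582
vertex 1.782 3.051 3.183
vertex 1.869 3.36 2.406
endloop
endfacet
facet normal 0.111 -0.737 -0.667
outer loop
vertex 2.971 2.612 2.688
vertex 2.137 2.582 2.582
vertex 2.604 3.089 2.1
endloop
endfacet
facet normal 0.955 -0.297 -0.011
outer loop
vertex 3.131 3.1 3.354
vertex 2.971 2.612 2.688
vertex 3.218 3.409 2.577
endloop
endfacet

endsolid


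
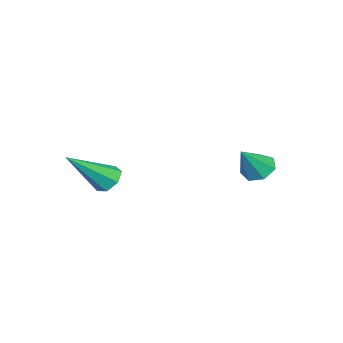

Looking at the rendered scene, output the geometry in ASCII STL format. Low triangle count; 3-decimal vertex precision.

solid 
facet normal -0.592 0.477 -0.650
outer loop
vertex -0.968 -2.745 -0.435
vertex -1.253 -3.208 -0.515
vertex -1.34 -2.811 -0.145
endloop
endfacet
facet normal 0.352 0.707 0.613
outer loop
vertex -0.968 -2.745 -0.435
vertex -1.34 -2.811 -0.145
vertex -0.207 -4.052 0.635
endloop
endfacet
facet normal -0.591 0.477 -0.651
outer loop
vertex -1.34 -2.811 -0.145
vertex -1.253 -3.208 -0.515
vertex -1.648 -3.176 -0.133
endloop
endfacet
facet normal -0.307 0.289 0.907
outer loop
vertex -1.34 -2.811 -0.145
vertex -1.648 -3.176 -0.133
vertex -0.207 -4.052 0.635
endloop
endfacet
facet normal -0.591 0.477 -0.651
outer loop
vertex -1.648 -3.176 -0.133
vertex -1.253 -3.208 -0.515
vertex -1.658 -3.565 -0.409
endloop
endfacet
facet normal -0.617 -0.445 0.649
outer loop
vertex -1.648 -3.176 -0.133
vertex -1.658 -3.565 -0.409
vertex -0.207 -4.052 0.635
endloop
endfacet
facet normal -0.591 0.478 -0.649
outer loop
vertex -1.658 -3.565 -0.409
vertex -1.253 -3.208 -0.515
vertex -1.364 -3.685 -0.765
endloop
endfacet
facet normal -0.341 -0.940 0.035
outer loop
vertex -1.658 -3.565 -0.409
vertex -1.364 -3.685 -0.765
vertex -0.207 -4.052 0.635
endloop
endfacet
facet normal -0.591 0.478 -0.650
outer loop
vertex -1.364 -3.685 -0.765
vertex -1.253 -3.208 -0.515
vertex -0.986 -3.446 -0.933
endloop
endfacet
facet normal 0.311 -0.824 -0.473
outer loop
vertex -1.364 -3.685 -0.765
vertex -0.986 -3.446 -0.933
vertex -0.207 -4.052 0.635
endloop
endfacet
facet normal -0.592 0.477 -0.650
outer loop
vertex -0.986 -3.446 -0.933
vertex -1.253 -3.208 -0.515
vertex -0.81 -3.027 -0.786
endloop
endfacet
facet normal 0.850 -0.184 -0.493
outer loop
vertex -0.986 -3.446 -0.933
vertex -0.81 -3.027 -0.786
vertex -0.207 -4.052 0.635
endloop
endfacet
facet normal -0.592 0.477 -0.650
outer loop
vertex -0.81 -3.027 -0.786
vertex -1.253 -3.208 -0.515
vertex -0.968 -2.745 -0.435
endloop
endfacet
facet normal 0.867 0.497 -0.009
outer loop
vertex -0.81 -3.027 -0.786
vertex -0.968 -2.745 -0.435
vertex -0.207 -4.052 0.635
endloop
endfacet
facet normal -0.620 0.202 -0.758
outer loop
vertex -3.771 0.685 -0.747
vertex -4.179 0.313 -0.512
vertex -4.108 0.9 -0.414
endloop
endfacet
facet normal 0.655 0.731 0.192
outer loop
vertex -3.771 0.685 -0.747
vertex -4.108 0.9 -0.414
vertex -3.421 0.067 0.412
endloop
endfacet
facet normal -0.621 0.202 -0.758
outer loop
vertex -4.108 0.9 -0.414
vertex -4.179 0.313 -0.512
vertex -4.498 0.673 -0.155
endloop
endfacet
facet normal 0.041 0.720 0.693
outer loop
vertex -4.108 0.9 -0.414
vertex -4.498 0.673 -0.155
vertex -3.421 0.067 0.412
endloop
endfacet
facet normal -0.621 0.201 -0.758
outer loop
vertex -4.498 0.673 -0.155
vertex -4.179 0.313 -0.512
vertex -4.648 0.175 -0.164
endloop
endfacet
facet normal -0.415 0.109 0.904
outer loop
vertex -4.498 0.673 -0.155
vertex -4.648 0.175 -0.164
vertex -3.421 0.067 0.412
endloop
endfacet
facet normal -0.621 0.201 -0.758
outer loop
vertex -4.648 0.175 -0.164
vertex -4.179 0.313 -0.512
vertex -4.444 -0.22 -0.436
endloop
endfacet
facet normal -0.369 -0.649 0.665
outer loop
vertex -4.648 0.175 -0.164
vertex -4.444 -0.22 -0.436
vertex -3.421 0.067 0.412
endloop
endfacet
facet normal -0.621 0.201 -0.757
outer loop
vertex -4.444 -0.22 -0.436
vertex -4.179 0.313 -0.512
vertex -4.041 -0.214 -0.765
endloop
endfacet
facet normal 0.143 -0.977 0.158
outer loop
vertex -4.444 -0.22 -0.436
vertex -4.041 -0.214 -0.765
vertex -3.421 0.067 0.412
endloop
endfacet
facet normal -0.621 0.201 -0.758
outer loop
vertex -4.041 -0.214 -0.765
vertex -4.179 0.313 -0.512
vertex -3.741 0.189 -0.904
endloop
endfacet
facet normal 0.738 -0.631 -0.238
outer loop
vertex -4.041 -0.214 -0.765
vertex -3.741 0.189 -0.904
vertex -3.421 0.067 0.412
endloop
endfacet
facet normal -0.621 0.202 -0.758
outer loop
vertex -3.741 0.189 -0.904
vertex -4.179 0.313 -0.512
vertex -3.771 0.685 -0.747
endloop
endfacet
facet normal 0.966 0.129 -0.223
outer loop
vertex -3.741 0.189 -0.904
vertex -3.771 0.685 -0.747
vertex -3.421 0.067 0.412
endloop
endfacet

endsolid


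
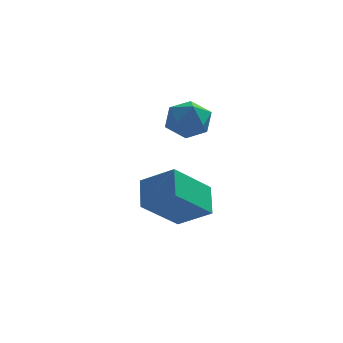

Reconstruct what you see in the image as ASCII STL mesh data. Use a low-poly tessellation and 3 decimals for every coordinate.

solid 
facet normal -0.964 0.233 0.125
outer loop
vertex 2.478 -1.549 0.682
vertex 2.61 -1.44 1.495
vertex 2.696 -0.801 0.971
endloop
endfacet
facet normal -0.741 0.419 -0.526
outer loop
vertex 2.478 -1.549 0.682
vertex 2.696 -0.801 0.971
vertex 3.032 -1.089 0.268
endloop
endfacet
facet normal -0.498 -0.166 -0.851
outer loop
vertex 2.478 -1.549 0.682
vertex 3.032 -1.089 0.268
vertex 3.153 -1.906 0.357
endloop
endfacet
facet normal -0.572 -0.716 -0.401
outer loop
vertex 2.478 -1.549 0.682
vertex 3.153 -1.906 0.357
vertex 2.893 -2.123 1.115
endloop
endfacet
facet normal -0.860 -0.469 0.202
outer loop
vertex 2.478 -1.549 0.682
vertex 2.893 -2.123 1.115
vertex 2.61 -1.44 1.495
endloop
endfacet
facet normal -0.193 0.872 -0.449
outer loop
vertex 3.032 -1.089 0.268
vertex 2.696 -0.801 0.971
vertex 3.507 -0.697 0.825
endloop
endfacet
facet normal -0.555 0.571 0.605
outer loop
vertex 2.696 -0.801 0.971
vertex 2.61 -1.44 1.495
vertex 3.247 -0.914 1.583
endloop
endfacet
facet normal -0.387 -0.566 0.728
outer loop
vertex 2.61 -1.44 1.495
vertex 2.893 -2.123 1.115
vertex 3.368 -1.731 1.672
endloop
endfacet
facet normal 0.079 -0.965 -0.249
outer loop
vertex 2.893 -2.123 1.115
vertex 3.153 -1.906 0.357
vertex 3.704 -2.019 0.969
endloop
endfacet
facet normal 0.199 -0.077 -0.977
outer loop
vertex 3.153 -1.906 0.357
vertex 3.032 -1.089 0.268
vertex 3.79 -1.38 0.445
endloop
endfacet
facet normal 0.572 0.716 0.401
outer loop
vertex 3.922 -1.271 1.258
vertex 3.507 -0.697 0.825
vertex 3.247 -0.914 1.583
endloop
endfacet
facet normal 0.498 0.166 0.851
outer loop
vertex 3.922 -1.271 1.258
vertex 3.247 -0.914 1.583
vertex 3.368 -1.731 1.672
endloop
endfacet
facet normal 0.741 -0.419 0.526
outer loop
vertex 3.922 -1.271 1.258
vertex 3.368 -1.731 1.672
vertex 3.704 -2.019 0.969
endloop
endfacet
facet normal 0.964 -0.233 -0.125
outer loop
vertex 3.922 -1.271 1.258
vertex 3.704 -2.019 0.969
vertex 3.79 -1.38 0.445
endloop
endfacet
facet normal 0.860 0.469 -0.202
outer loop
vertex 3.922 -1.271 1.258
vertex 3.79 -1.38 0.445
vertex 3.507 -0.697 0.825
endloop
endfacet
facet normal -0.079 0.965 0.249
outer loop
vertex 3.247 -0.914 1.583
vertex 3.507 -0.697 0.825
vertex 2.696 -0.801 0.971
endloop
endfacet
facet normal -0.199 0.077 0.977
outer loop
vertex 3.368 -1.731 1.672
vertex 3.247 -0.914 1.583
vertex 2.61 -1.44 1.495
endloop
endfacet
facet normal 0.193 -0.872 0.449
outer loop
vertex 3.704 -2.019 0.969
vertex 3.368 -1.731 1.672
vertex 2.893 -2.123 1.115
endloop
endfacet
facet normal 0.555 -0.571 -0.605
outer loop
vertex 3.79 -1.38 0.445
vertex 3.704 -2.019 0.969
vertex 3.153 -1.906 0.357
endloop
endfacet
facet normal 0.387 0.566 -0.728
outer loop
vertex 3.507 -0.697 0.825
vertex 3.79 -1.38 0.445
vertex 3.032 -1.089 0.268
endloop
endfacet
facet normal -0.811 0.278 -0.515
outer loop
vertex 1.784 -2.56 -2.405
vertex 1.677 -1.569 -1.701
vertex 2.884 -1.586 -3.61
endloop
endfacet
facet normal 0.087 -0.812 -0.577
outer loop
vertex 4.003 -1.971 -2.899
vertex 1.784 -2.56 -2.405
vertex 2.884 -1.586 -3.61
endloop
endfacet
facet normal -0.811 0.278 -0.515
outer loop
vertex 2.884 -1.586 -3.61
vertex 1.677 -1.569 -1.701
vertex 2.777 -0.595 -2.906
endloop
endfacet
facet normal 0.579 0.513 -0.634
outer loop
vertex 2.777 -0.595 -2.906
vertex 4.003 -1.971 -2.899
vertex 2.884 -1.586 -3.61
endloop
endfacet
facet normal -0.579 -0.513 0.634
outer loop
vertex 1.784 -2.56 -2.405
vertex 2.796 -1.954 -0.99
vertex 1.677 -1.569 -1.701
endloop
endfacet
facet normal 0.087 -0.812 -0.577
outer loop
vertex 2.903 -2.945 -1.694
vertex 1.784 -2.56 -2.405
vertex 4.003 -1.971 -2.899
endloop
endfacet
facet normal -0.579 -0.513 0.634
outer loop
vertex 2.903 -2.945 -1.694
vertex 2.796 -1.954 -0.99
vertex 1.784 -2.56 -2.405
endloop
endfacet
facet normal -0.087 0.812 0.577
outer loop
vertex 1.677 -1.569 -1.701
vertex 2.796 -1.954 -0.99
vertex 2.777 -0.595 -2.906
endloop
endfacet
facet normal 0.579 0.513 -0.634
outer loop
vertex 3.896 -0.98 -2.195
vertex 4.003 -1.971 -2.899
vertex 2.777 -0.595 -2.906
endloop
endfacet
facet normal -0.087 0.812 0.577
outer loop
vertex 2.777 -0.595 -2.906
vertex 2.796 -1.954 -0.99
vertex 3.896 -0.98 -2.195
endloop
endfacet
facet normal 0.811 -0.278 0.515
outer loop
vertex 3.896 -0.98 -2.195
vertex 2.903 -2.945 -1.694
vertex 4.003 -1.971 -2.899
endloop
endfacet
facet normal 0.811 -0.278 0.515
outer loop
vertex 2.796 -1.954 -0.99
vertex 2.903 -2.945 -1.694
vertex 3.896 -0.98 -2.195
endloop
endfacet

endsolid


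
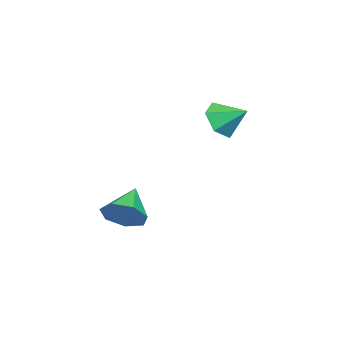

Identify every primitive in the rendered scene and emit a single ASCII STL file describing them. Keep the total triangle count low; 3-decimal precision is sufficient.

solid 
facet normal -0.166 -0.849 -0.501
outer loop
vertex 2.455 3.222 2.176
vertex 1.7 3.232 2.409
vertex 1.91 3.588 1.736
endloop
endfacet
facet normal 0.684 0.669 -0.291
outer loop
vertex 2.455 3.222 2.176
vertex 1.91 3.588 1.736
vertex 1.88 4.148 2.951
endloop
endfacet
facet normal -0.167 -0.849 -0.501
outer loop
vertex 1.91 3.588 1.736
vertex 1.7 3.232 2.409
vertex 1.156 3.598 1.97
endloop
endfacet
facet normal -0.118 0.901 -0.418
outer loop
vertex 1.91 3.588 1.736
vertex 1.156 3.598 1.97
vertex 1.88 4.148 2.951
endloop
endfacet
facet normal -0.166 -0.849 -0.502
outer loop
vertex 1.156 3.598 1.97
vertex 1.7 3.232 2.409
vertex 0.946 3.241 2.643
endloop
endfacet
facet normal -0.713 0.686 0.142
outer loop
vertex 1.156 3.598 1.97
vertex 0.946 3.241 2.643
vertex 1.88 4.148 2.951
endloop
endfacet
facet normal -0.166 -0.849 -0.502
outer loop
vertex 0.946 3.241 2.643
vertex 1.7 3.232 2.409
vertex 1.49 2.875 3.082
endloop
endfacet
facet normal -0.506 0.240 0.828
outer loop
vertex 0.946 3.241 2.643
vertex 1.49 2.875 3.082
vertex 1.88 4.148 2.951
endloop
endfacet
facet normal -0.166 -0.849 -0.502
outer loop
vertex 1.49 2.875 3.082
vertex 1.7 3.232 2.409
vertex 2.245 2.865 2.849
endloop
endfacet
facet normal 0.295 0.008 0.955
outer loop
vertex 1.49 2.875 3.082
vertex 2.245 2.865 2.849
vertex 1.88 4.148 2.951
endloop
endfacet
facet normal -0.166 -0.849 -0.502
outer loop
vertex 2.245 2.865 2.849
vertex 1.7 3.232 2.409
vertex 2.455 3.222 2.176
endloop
endfacet
facet normal 0.891 0.222 0.396
outer loop
vertex 2.245 2.865 2.849
vertex 2.455 3.222 2.176
vertex 1.88 4.148 2.951
endloop
endfacet
facet normal 0.828 0.001 -0.560
outer loop
vertex 3.503 0.884 -1.064
vertex 3.124 0.421 -1.625
vertex 3.157 1.238 -1.575
endloop
endfacet
facet normal -0.138 0.768 0.626
outer loop
vertex 3.503 0.884 -1.064
vertex 3.157 1.238 -1.575
vertex 1.956 0.419 -0.835
endloop
endfacet
facet normal 0.828 0.001 -0.560
outer loop
vertex 3.157 1.238 -1.575
vertex 3.124 0.421 -1.625
vertex 2.786 0.977 -2.124
endloop
endfacet
facet normal -0.567 0.824 -0.008
outer loop
vertex 3.157 1.238 -1.575
vertex 2.786 0.977 -2.124
vertex 1.956 0.419 -0.835
endloop
endfacet
facet normal 0.828 0.000 -0.560
outer loop
vertex 2.786 0.977 -2.124
vertex 3.124 0.421 -1.625
vertex 2.67 0.297 -2.296
endloop
endfacet
facet normal -0.859 0.258 -0.442
outer loop
vertex 2.786 0.977 -2.124
vertex 2.67 0.297 -2.296
vertex 1.956 0.419 -0.835
endloop
endfacet
facet normal 0.828 0.002 -0.561
outer loop
vertex 2.67 0.297 -2.296
vertex 3.124 0.421 -1.625
vertex 2.896 -0.29 -1.964
endloop
endfacet
facet normal -0.793 -0.501 -0.346
outer loop
vertex 2.67 0.297 -2.296
vertex 2.896 -0.29 -1.964
vertex 1.956 0.419 -0.835
endloop
endfacet
facet normal 0.829 0.001 -0.560
outer loop
vertex 2.896 -0.29 -1.964
vertex 3.124 0.421 -1.625
vertex 3.293 -0.342 -1.376
endloop
endfacet
facet normal -0.420 -0.884 0.205
outer loop
vertex 2.896 -0.29 -1.964
vertex 3.293 -0.342 -1.376
vertex 1.956 0.419 -0.835
endloop
endfacet
facet normal 0.829 0.001 -0.559
outer loop
vertex 3.293 -0.342 -1.376
vertex 3.124 0.421 -1.625
vertex 3.563 0.181 -0.975
endloop
endfacet
facet normal -0.020 -0.602 0.798
outer loop
vertex 3.293 -0.342 -1.376
vertex 3.563 0.181 -0.975
vertex 1.956 0.419 -0.835
endloop
endfacet
facet normal 0.829 -0.000 -0.560
outer loop
vertex 3.563 0.181 -0.975
vertex 3.124 0.421 -1.625
vertex 3.503 0.884 -1.064
endloop
endfacet
facet normal 0.106 0.134 0.985
outer loop
vertex 3.563 0.181 -0.975
vertex 3.503 0.884 -1.064
vertex 1.956 0.419 -0.835
endloop
endfacet

endsolid


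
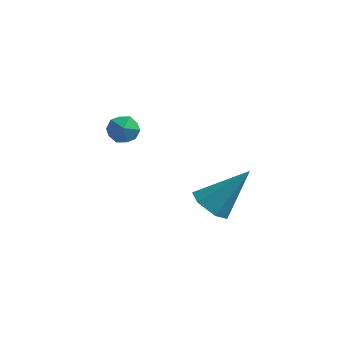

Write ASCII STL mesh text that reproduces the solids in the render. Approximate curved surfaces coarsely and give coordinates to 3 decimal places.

solid 
facet normal -0.201 0.979 -0.039
outer loop
vertex -4.079 -1.203 2.135
vertex -4.199 -1.201 2.797
vertex -3.578 -1.083 2.568
endloop
endfacet
facet normal 0.274 0.797 -0.538
outer loop
vertex -4.079 -1.203 2.135
vertex -3.578 -1.083 2.568
vertex -3.474 -1.479 2.035
endloop
endfacet
facet normal -0.022 0.298 -0.954
outer loop
vertex -4.079 -1.203 2.135
vertex -3.474 -1.479 2.035
vertex -4.031 -1.843 1.934
endloop
endfacet
facet normal -0.681 0.173 -0.712
outer loop
vertex -4.079 -1.203 2.135
vertex -4.031 -1.843 1.934
vertex -4.48 -1.671 2.405
endloop
endfacet
facet normal -0.791 0.594 -0.145
outer loop
vertex -4.079 -1.203 2.135
vertex -4.48 -1.671 2.405
vertex -4.199 -1.201 2.797
endloop
endfacet
facet normal 0.837 0.504 -0.211
outer loop
vertex -3.474 -1.479 2.035
vertex -3.578 -1.083 2.568
vertex -3.22 -1.649 2.635
endloop
endfacet
facet normal 0.068 0.799 0.597
outer loop
vertex -3.578 -1.083 2.568
vertex -4.199 -1.201 2.797
vertex -3.669 -1.477 3.106
endloop
endfacet
facet normal -0.888 0.176 0.426
outer loop
vertex -4.199 -1.201 2.797
vertex -4.48 -1.671 2.405
vertex -4.226 -1.841 3.005
endloop
endfacet
facet normal -0.709 -0.506 -0.491
outer loop
vertex -4.48 -1.671 2.405
vertex -4.031 -1.843 1.934
vertex -4.122 -2.237 2.472
endloop
endfacet
facet normal 0.358 -0.302 -0.884
outer loop
vertex -4.031 -1.843 1.934
vertex -3.474 -1.479 2.035
vertex -3.501 -2.119 2.243
endloop
endfacet
facet normal 0.681 -0.173 0.712
outer loop
vertex -3.621 -2.117 2.905
vertex -3.22 -1.649 2.635
vertex -3.669 -1.477 3.106
endloop
endfacet
facet normal 0.022 -0.298 0.954
outer loop
vertex -3.621 -2.117 2.905
vertex -3.669 -1.477 3.106
vertex -4.226 -1.841 3.005
endloop
endfacet
facet normal -0.274 -0.797 0.538
outer loop
vertex -3.621 -2.117 2.905
vertex -4.226 -1.841 3.005
vertex -4.122 -2.237 2.472
endloop
endfacet
facet normal 0.201 -0.979 0.039
outer loop
vertex -3.621 -2.117 2.905
vertex -4.122 -2.237 2.472
vertex -3.501 -2.119 2.243
endloop
endfacet
facet normal 0.791 -0.594 0.145
outer loop
vertex -3.621 -2.117 2.905
vertex -3.501 -2.119 2.243
vertex -3.22 -1.649 2.635
endloop
endfacet
facet normal 0.709 0.506 0.491
outer loop
vertex -3.669 -1.477 3.106
vertex -3.22 -1.649 2.635
vertex -3.578 -1.083 2.568
endloop
endfacet
facet normal -0.358 0.302 0.884
outer loop
vertex -4.226 -1.841 3.005
vertex -3.669 -1.477 3.106
vertex -4.199 -1.201 2.797
endloop
endfacet
facet normal -0.837 -0.504 0.211
outer loop
vertex -4.122 -2.237 2.472
vertex -4.226 -1.841 3.005
vertex -4.48 -1.671 2.405
endloop
endfacet
facet normal -0.068 -0.799 -0.597
outer loop
vertex -3.501 -2.119 2.243
vertex -4.122 -2.237 2.472
vertex -4.031 -1.843 1.934
endloop
endfacet
facet normal 0.888 -0.176 -0.426
outer loop
vertex -3.22 -1.649 2.635
vertex -3.501 -2.119 2.243
vertex -3.474 -1.479 2.035
endloop
endfacet
facet normal -0.532 -0.433 -0.727
outer loop
vertex -1.051 -0.155 -2.14
vertex -1.54 0.526 -2.188
vertex -0.848 0.472 -2.662
endloop
endfacet
facet normal 0.939 -0.340 -0.043
outer loop
vertex -1.051 -0.155 -2.14
vertex -0.848 0.472 -2.662
vertex -0.4 1.454 -0.632
endloop
endfacet
facet normal -0.532 -0.433 -0.727
outer loop
vertex -0.848 0.472 -2.662
vertex -1.54 0.526 -2.188
vertex -1.337 1.153 -2.71
endloop
endfacet
facet normal 0.753 0.512 -0.414
outer loop
vertex -0.848 0.472 -2.662
vertex -1.337 1.153 -2.71
vertex -0.4 1.454 -0.632
endloop
endfacet
facet normal -0.532 -0.433 -0.727
outer loop
vertex -1.337 1.153 -2.71
vertex -1.54 0.526 -2.188
vertex -2.029 1.207 -2.236
endloop
endfacet
facet normal -0.016 0.991 -0.136
outer loop
vertex -1.337 1.153 -2.71
vertex -2.029 1.207 -2.236
vertex -0.4 1.454 -0.632
endloop
endfacet
facet normal -0.533 -0.434 -0.727
outer loop
vertex -2.029 1.207 -2.236
vertex -1.54 0.526 -2.188
vertex -2.231 0.581 -1.714
endloop
endfacet
facet normal -0.597 0.619 0.511
outer loop
vertex -2.029 1.207 -2.236
vertex -2.231 0.581 -1.714
vertex -0.4 1.454 -0.632
endloop
endfacet
facet normal -0.533 -0.434 -0.727
outer loop
vertex -2.231 0.581 -1.714
vertex -1.54 0.526 -2.188
vertex -1.742 -0.1 -1.666
endloop
endfacet
facet normal -0.410 -0.232 0.882
outer loop
vertex -2.231 0.581 -1.714
vertex -1.742 -0.1 -1.666
vertex -0.4 1.454 -0.632
endloop
endfacet
facet normal -0.533 -0.434 -0.727
outer loop
vertex -1.742 -0.1 -1.666
vertex -1.54 0.526 -2.188
vertex -1.051 -0.155 -2.14
endloop
endfacet
facet normal 0.358 -0.712 0.605
outer loop
vertex -1.742 -0.1 -1.666
vertex -1.051 -0.155 -2.14
vertex -0.4 1.454 -0.632
endloop
endfacet

endsolid


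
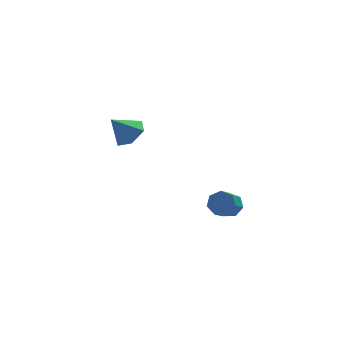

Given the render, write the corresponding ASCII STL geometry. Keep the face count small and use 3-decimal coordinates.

solid 
facet normal 0.483 0.612 -0.626
outer loop
vertex 1.189 -2.277 -1.7
vertex 0.689 -2.29 -2.098
vertex 0.803 -1.886 -1.615
endloop
endfacet
facet normal 0.535 0.362 0.764
outer loop
vertex 1.189 -2.277 -1.7
vertex 0.803 -1.886 -1.615
vertex 0.592 -3.036 -0.923
endloop
endfacet
facet normal 0.534 0.362 0.764
outer loop
vertex 0.592 -3.036 -0.923
vertex 0.803 -1.886 -1.615
vertex 0.206 -2.646 -0.838
endloop
endfacet
facet normal -0.482 -0.613 0.626
outer loop
vertex 0.592 -3.036 -0.923
vertex 0.206 -2.646 -0.838
vertex 0.091 -3.05 -1.322
endloop
endfacet
facet normal 0.482 0.613 -0.626
outer loop
vertex 0.803 -1.886 -1.615
vertex 0.689 -2.29 -2.098
vertex 0.331 -1.8 -1.894
endloop
endfacet
facet normal -0.211 0.775 0.596
outer loop
vertex 0.803 -1.886 -1.615
vertex 0.331 -1.8 -1.894
vertex 0.206 -2.646 -0.838
endloop
endfacet
facet normal -0.212 0.775 0.596
outer loop
vertex 0.206 -2.646 -0.838
vertex 0.331 -1.8 -1.894
vertex -0.266 -2.56 -1.118
endloop
endfacet
facet normal -0.483 -0.612 0.626
outer loop
vertex 0.206 -2.646 -0.838
vertex -0.266 -2.56 -1.118
vertex 0.091 -3.05 -1.322
endloop
endfacet
facet normal 0.482 0.613 -0.626
outer loop
vertex 0.331 -1.8 -1.894
vertex 0.689 -2.29 -2.098
vertex 0.128 -2.083 -2.327
endloop
endfacet
facet normal -0.797 0.604 -0.021
outer loop
vertex 0.331 -1.8 -1.894
vertex 0.128 -2.083 -2.327
vertex -0.266 -2.56 -1.118
endloop
endfacet
facet normal -0.797 0.604 -0.021
outer loop
vertex -0.266 -2.56 -1.118
vertex 0.128 -2.083 -2.327
vertex -0.469 -2.843 -1.55
endloop
endfacet
facet normal -0.482 -0.612 0.627
outer loop
vertex -0.266 -2.56 -1.118
vertex -0.469 -2.843 -1.55
vertex 0.091 -3.05 -1.322
endloop
endfacet
facet normal 0.482 0.613 -0.626
outer loop
vertex 0.128 -2.083 -2.327
vertex 0.689 -2.29 -2.098
vertex 0.347 -2.522 -2.588
endloop
endfacet
facet normal -0.783 -0.021 -0.622
outer loop
vertex 0.128 -2.083 -2.327
vertex 0.347 -2.522 -2.588
vertex -0.469 -2.843 -1.55
endloop
endfacet
facet normal -0.783 -0.021 -0.622
outer loop
vertex -0.469 -2.843 -1.55
vertex 0.347 -2.522 -2.588
vertex -0.25 -3.281 -1.811
endloop
endfacet
facet normal -0.482 -0.614 0.626
outer loop
vertex -0.469 -2.843 -1.55
vertex -0.25 -3.281 -1.811
vertex 0.091 -3.05 -1.322
endloop
endfacet
facet normal 0.481 0.613 -0.626
outer loop
vertex 0.347 -2.522 -2.588
vertex 0.689 -2.29 -2.098
vertex 0.824 -2.786 -2.48
endloop
endfacet
facet normal -0.179 -0.632 -0.754
outer loop
vertex 0.347 -2.522 -2.588
vertex 0.824 -2.786 -2.48
vertex -0.25 -3.281 -1.811
endloop
endfacet
facet normal -0.180 -0.631 -0.755
outer loop
vertex -0.25 -3.281 -1.811
vertex 0.824 -2.786 -2.48
vertex 0.226 -3.546 -1.703
endloop
endfacet
facet normal -0.483 -0.612 0.626
outer loop
vertex -0.25 -3.281 -1.811
vertex 0.226 -3.546 -1.703
vertex 0.091 -3.05 -1.322
endloop
endfacet
facet normal 0.482 0.613 -0.626
outer loop
vertex 0.824 -2.786 -2.48
vertex 0.689 -2.29 -2.098
vertex 1.198 -2.677 -2.085
endloop
endfacet
facet normal 0.559 -0.765 -0.318
outer loop
vertex 0.824 -2.786 -2.48
vertex 1.198 -2.677 -2.085
vertex 0.226 -3.546 -1.703
endloop
endfacet
facet normal 0.559 -0.765 -0.319
outer loop
vertex 0.226 -3.546 -1.703
vertex 1.198 -2.677 -2.085
vertex 0.601 -3.437 -1.308
endloop
endfacet
facet normal -0.482 -0.612 0.627
outer loop
vertex 0.226 -3.546 -1.703
vertex 0.601 -3.437 -1.308
vertex 0.091 -3.05 -1.322
endloop
endfacet
facet normal 0.482 0.613 -0.626
outer loop
vertex 1.198 -2.677 -2.085
vertex 0.689 -2.29 -2.098
vertex 1.189 -2.277 -1.7
endloop
endfacet
facet normal 0.876 -0.324 0.357
outer loop
vertex 1.198 -2.677 -2.085
vertex 1.189 -2.277 -1.7
vertex 0.601 -3.437 -1.308
endloop
endfacet
facet normal 0.876 -0.323 0.357
outer loop
vertex 0.601 -3.437 -1.308
vertex 1.189 -2.277 -1.7
vertex 0.592 -3.036 -0.923
endloop
endfacet
facet normal -0.482 -0.612 0.627
outer loop
vertex 0.601 -3.437 -1.308
vertex 0.592 -3.036 -0.923
vertex 0.091 -3.05 -1.322
endloop
endfacet
facet normal 0.632 -0.030 -0.774
outer loop
vertex -1.677 3.161 0.17
vertex -2.31 2.869 -0.335
vertex -2.176 3.716 -0.259
endloop
endfacet
facet normal 0.140 0.681 0.718
outer loop
vertex -1.677 3.161 0.17
vertex -2.176 3.716 -0.259
vertex -3.15 2.911 0.695
endloop
endfacet
facet normal 0.633 -0.031 -0.774
outer loop
vertex -2.176 3.716 -0.259
vertex -2.31 2.869 -0.335
vertex -2.808 3.424 -0.764
endloop
endfacet
facet normal -0.523 0.835 0.171
outer loop
vertex -2.176 3.716 -0.259
vertex -2.808 3.424 -0.764
vertex -3.15 2.911 0.695
endloop
endfacet
facet normal 0.633 -0.031 -0.774
outer loop
vertex -2.808 3.424 -0.764
vertex -2.31 2.869 -0.335
vertex -2.942 2.578 -0.84
endloop
endfacet
facet normal -0.971 0.169 -0.168
outer loop
vertex -2.808 3.424 -0.764
vertex -2.942 2.578 -0.84
vertex -3.15 2.911 0.695
endloop
endfacet
facet normal 0.633 -0.031 -0.774
outer loop
vertex -2.942 2.578 -0.84
vertex -2.31 2.869 -0.335
vertex -2.444 2.023 -0.411
endloop
endfacet
facet normal -0.758 -0.651 0.038
outer loop
vertex -2.942 2.578 -0.84
vertex -2.444 2.023 -0.411
vertex -3.15 2.911 0.695
endloop
endfacet
facet normal 0.632 -0.031 -0.774
outer loop
vertex -2.444 2.023 -0.411
vertex -2.31 2.869 -0.335
vertex -1.811 2.315 0.094
endloop
endfacet
facet normal -0.096 -0.805 0.585
outer loop
vertex -2.444 2.023 -0.411
vertex -1.811 2.315 0.094
vertex -3.15 2.911 0.695
endloop
endfacet
facet normal 0.632 -0.031 -0.774
outer loop
vertex -1.811 2.315 0.094
vertex -2.31 2.869 -0.335
vertex -1.677 3.161 0.17
endloop
endfacet
facet normal 0.353 -0.139 0.925
outer loop
vertex -1.811 2.315 0.094
vertex -1.677 3.161 0.17
vertex -3.15 2.911 0.695
endloop
endfacet

endsolid


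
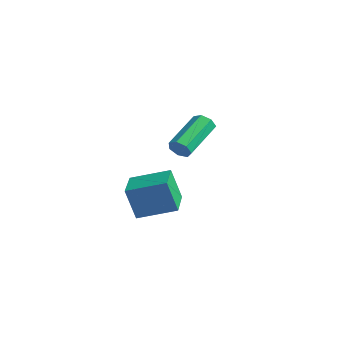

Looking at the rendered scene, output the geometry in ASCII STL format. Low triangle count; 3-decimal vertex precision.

solid 
facet normal -0.724 0.686 -0.068
outer loop
vertex -1.472 -3.151 -2.066
vertex -0.477 -2.055 -1.608
vertex -1.128 -2.917 -3.372
endloop
endfacet
facet normal -0.642 -0.707 -0.296
outer loop
vertex -0.063 -3.925 -3.272
vertex -1.472 -3.151 -2.066
vertex -1.128 -2.917 -3.372
endloop
endfacet
facet normal -0.724 0.686 -0.068
outer loop
vertex -1.128 -2.917 -3.372
vertex -0.477 -2.055 -1.608
vertex -0.133 -1.821 -2.913
endloop
endfacet
facet normal 0.251 0.171 -0.953
outer loop
vertex -0.133 -1.821 -2.913
vertex -0.063 -3.925 -3.272
vertex -1.128 -2.917 -3.372
endloop
endfacet
facet normal -0.251 -0.170 0.953
outer loop
vertex -1.472 -3.151 -2.066
vertex 0.588 -3.063 -1.508
vertex -0.477 -2.055 -1.608
endloop
endfacet
facet normal -0.642 -0.707 -0.296
outer loop
vertex -0.407 -4.159 -1.967
vertex -1.472 -3.151 -2.066
vertex -0.063 -3.925 -3.272
endloop
endfacet
facet normal -0.251 -0.171 0.953
outer loop
vertex -0.407 -4.159 -1.967
vertex 0.588 -3.063 -1.508
vertex -1.472 -3.151 -2.066
endloop
endfacet
facet normal 0.642 0.707 0.296
outer loop
vertex -0.477 -2.055 -1.608
vertex 0.588 -3.063 -1.508
vertex -0.133 -1.821 -2.913
endloop
endfacet
facet normal 0.250 0.171 -0.953
outer loop
vertex 0.932 -2.829 -2.814
vertex -0.063 -3.925 -3.272
vertex -0.133 -1.821 -2.913
endloop
endfacet
facet normal 0.642 0.707 0.296
outer loop
vertex -0.133 -1.821 -2.913
vertex 0.588 -3.063 -1.508
vertex 0.932 -2.829 -2.814
endloop
endfacet
facet normal 0.724 -0.686 0.068
outer loop
vertex 0.932 -2.829 -2.814
vertex -0.407 -4.159 -1.967
vertex -0.063 -3.925 -3.272
endloop
endfacet
facet normal 0.724 -0.686 0.068
outer loop
vertex 0.588 -3.063 -1.508
vertex -0.407 -4.159 -1.967
vertex 0.932 -2.829 -2.814
endloop
endfacet
facet normal 0.302 -0.871 -0.387
outer loop
vertex -2.524 0.33 -2.49
vertex -2.695 0.087 -2.076
vertex -2.945 0.192 -2.508
endloop
endfacet
facet normal -0.085 0.379 -0.921
outer loop
vertex -2.524 0.33 -2.49
vertex -2.945 0.192 -2.508
vertex -3.094 1.977 -1.759
endloop
endfacet
facet normal -0.087 0.379 -0.921
outer loop
vertex -3.094 1.977 -1.759
vertex -2.945 0.192 -2.508
vertex -3.515 1.839 -1.776
endloop
endfacet
facet normal -0.301 0.871 0.388
outer loop
vertex -3.094 1.977 -1.759
vertex -3.515 1.839 -1.776
vertex -3.265 1.733 -1.344
endloop
endfacet
facet normal 0.302 -0.871 -0.387
outer loop
vertex -2.945 0.192 -2.508
vertex -2.695 0.087 -2.076
vertex -3.177 -0.025 -2.2
endloop
endfacet
facet normal -0.796 -0.007 -0.605
outer loop
vertex -2.945 0.192 -2.508
vertex -3.177 -0.025 -2.2
vertex -3.515 1.839 -1.776
endloop
endfacet
facet normal -0.796 -0.007 -0.605
outer loop
vertex -3.515 1.839 -1.776
vertex -3.177 -0.025 -2.2
vertex -3.747 1.622 -1.468
endloop
endfacet
facet normal -0.300 0.871 0.388
outer loop
vertex -3.515 1.839 -1.776
vertex -3.747 1.622 -1.468
vertex -3.265 1.733 -1.344
endloop
endfacet
facet normal 0.302 -0.871 -0.388
outer loop
vertex -3.177 -0.025 -2.2
vertex -2.695 0.087 -2.076
vertex -3.046 -0.158 -1.799
endloop
endfacet
facet normal -0.906 -0.388 0.167
outer loop
vertex -3.177 -0.025 -2.2
vertex -3.046 -0.158 -1.799
vertex -3.747 1.622 -1.468
endloop
endfacet
facet normal -0.906 -0.388 0.167
outer loop
vertex -3.747 1.622 -1.468
vertex -3.046 -0.158 -1.799
vertex -3.616 1.489 -1.067
endloop
endfacet
facet normal -0.300 0.872 0.387
outer loop
vertex -3.747 1.622 -1.468
vertex -3.616 1.489 -1.067
vertex -3.265 1.733 -1.344
endloop
endfacet
facet normal 0.302 -0.871 -0.388
outer loop
vertex -3.046 -0.158 -1.799
vertex -2.695 0.087 -2.076
vertex -2.651 -0.107 -1.606
endloop
endfacet
facet normal -0.335 -0.477 0.812
outer loop
vertex -3.046 -0.158 -1.799
vertex -2.651 -0.107 -1.606
vertex -3.616 1.489 -1.067
endloop
endfacet
facet normal -0.335 -0.477 0.812
outer loop
vertex -3.616 1.489 -1.067
vertex -2.651 -0.107 -1.606
vertex -3.221 1.54 -0.874
endloop
endfacet
facet normal -0.301 0.872 0.386
outer loop
vertex -3.616 1.489 -1.067
vertex -3.221 1.54 -0.874
vertex -3.265 1.733 -1.344
endloop
endfacet
facet normal 0.302 -0.871 -0.388
outer loop
vertex -2.651 -0.107 -1.606
vertex -2.695 0.087 -2.076
vertex -2.289 0.09 -1.767
endloop
endfacet
facet normal 0.489 -0.207 0.847
outer loop
vertex -2.651 -0.107 -1.606
vertex -2.289 0.09 -1.767
vertex -3.221 1.54 -0.874
endloop
endfacet
facet normal 0.491 -0.206 0.847
outer loop
vertex -3.221 1.54 -0.874
vertex -2.289 0.09 -1.767
vertex -2.859 1.737 -1.036
endloop
endfacet
facet normal -0.302 0.872 0.386
outer loop
vertex -3.221 1.54 -0.874
vertex -2.859 1.737 -1.036
vertex -3.265 1.733 -1.344
endloop
endfacet
facet normal 0.301 -0.872 -0.387
outer loop
vertex -2.289 0.09 -1.767
vertex -2.695 0.087 -2.076
vertex -2.233 0.284 -2.161
endloop
endfacet
facet normal 0.945 0.219 0.242
outer loop
vertex -2.289 0.09 -1.767
vertex -2.233 0.284 -2.161
vertex -2.859 1.737 -1.036
endloop
endfacet
facet normal 0.945 0.219 0.243
outer loop
vertex -2.859 1.737 -1.036
vertex -2.233 0.284 -2.161
vertex -2.803 1.931 -1.429
endloop
endfacet
facet normal -0.302 0.871 0.387
outer loop
vertex -2.859 1.737 -1.036
vertex -2.803 1.931 -1.429
vertex -3.265 1.733 -1.344
endloop
endfacet
facet normal 0.300 -0.872 -0.388
outer loop
vertex -2.233 0.284 -2.161
vertex -2.695 0.087 -2.076
vertex -2.524 0.33 -2.49
endloop
endfacet
facet normal 0.689 0.480 -0.543
outer loop
vertex -2.233 0.284 -2.161
vertex -2.524 0.33 -2.49
vertex -2.803 1.931 -1.429
endloop
endfacet
facet normal 0.690 0.479 -0.542
outer loop
vertex -2.803 1.931 -1.429
vertex -2.524 0.33 -2.49
vertex -3.094 1.977 -1.759
endloop
endfacet
facet normal -0.302 0.871 0.388
outer loop
vertex -2.803 1.931 -1.429
vertex -3.094 1.977 -1.759
vertex -3.265 1.733 -1.344
endloop
endfacet

endsolid
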